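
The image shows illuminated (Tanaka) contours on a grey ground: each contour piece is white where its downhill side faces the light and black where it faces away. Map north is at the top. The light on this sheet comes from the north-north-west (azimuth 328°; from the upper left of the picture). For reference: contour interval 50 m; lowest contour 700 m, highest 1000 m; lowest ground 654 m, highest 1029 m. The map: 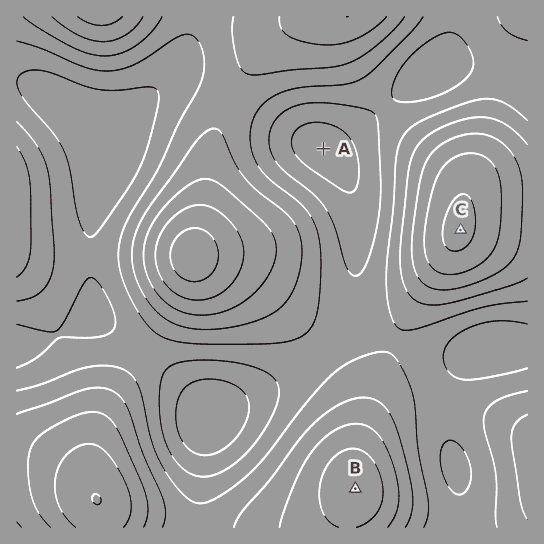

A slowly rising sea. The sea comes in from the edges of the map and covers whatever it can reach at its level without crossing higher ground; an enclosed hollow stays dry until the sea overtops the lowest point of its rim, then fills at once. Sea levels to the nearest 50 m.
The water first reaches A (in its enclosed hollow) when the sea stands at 750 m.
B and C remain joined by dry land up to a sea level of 800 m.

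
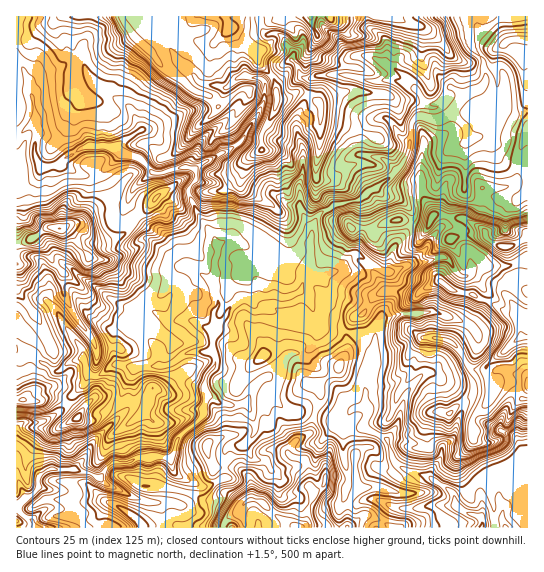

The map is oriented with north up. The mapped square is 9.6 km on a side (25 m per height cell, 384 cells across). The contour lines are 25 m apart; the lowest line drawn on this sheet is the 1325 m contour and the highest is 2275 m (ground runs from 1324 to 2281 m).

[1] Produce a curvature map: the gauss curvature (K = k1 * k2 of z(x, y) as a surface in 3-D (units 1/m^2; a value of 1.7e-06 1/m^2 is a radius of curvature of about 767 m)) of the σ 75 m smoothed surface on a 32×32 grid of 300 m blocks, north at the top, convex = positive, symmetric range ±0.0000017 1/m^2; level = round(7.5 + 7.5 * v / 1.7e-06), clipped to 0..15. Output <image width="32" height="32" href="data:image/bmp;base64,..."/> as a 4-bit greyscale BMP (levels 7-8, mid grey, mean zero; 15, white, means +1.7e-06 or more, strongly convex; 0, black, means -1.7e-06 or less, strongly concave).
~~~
<image width="32" height="32" href="data:image/bmp;base64,Qk12AgAAAAAAAHYAAAAoAAAAIAAAACAAAAABAAQAAAAAAAACAAATCwAAEwsAABAAAAAAAAAAAAAAABEREQAiIiIAMzMzAERERABVVVUAZmZmAHd3dwCIiIgAmZmZAKqqqgC7u7sAzMzMAN3d3QDu7u4A////AEiXd8dndMiIa3eGWLZpeWiad2uWd4drvHYZhol3aoZ3dod3WZZoOUeYunhomyZnd3ibA/qIWJlnlF82l2lzeXd0iXqVxHl2d5dnapScGHknlaamholfmIeJpWdZhrj9bcDPsYebRld4aEmIaneRc5mMBmdXeXhmh3hXiJZrtWpHm2W6Ved5ind4iId4Z4l4aIaIUXiFZ3d4iISXd2eJZ3iGhq2YeHl4enZ4t4iHtjKZd6aGd3iJaId4eGd3XJqsl3eHioeHd6eId4hHduiUbGV5dXd4d3h3h3h3i5kLd4aIS4ecZ3h4aIeId3dyyXiTeFmWJmdnh4iHiHh4anb5h4joVft4iIh4d3d3l0jEVHkXCZJIV3iHiHh3dlq2eKeV9GD5l2iIZ4iIZpbzmEtHLy+Yi3d0eHSJh8ZQ9n1Np1iliIdmdumHl3NomSd4YFpWh3d2d3R9tWibauW4lZh5mXd6d5Z8U1bISFNYdqaZh3eHd5aXqYVXhX96mIh5c5iHh3d4iHaHlYiCZnhlyGxYh3iIiHiXiKpoxnqJd4Z3h4d3h4iId4mThaa0eXd5dGeHh4iId3doh3bwpmdneXmZeIeId3eJiXeHgGSGeHeGWHaniHd3d3d3h22LZqiIhppWhnd3mGmHd2dpZvqKSXhZh7iIiHaneHiJdoVXZnh3iXdn"/>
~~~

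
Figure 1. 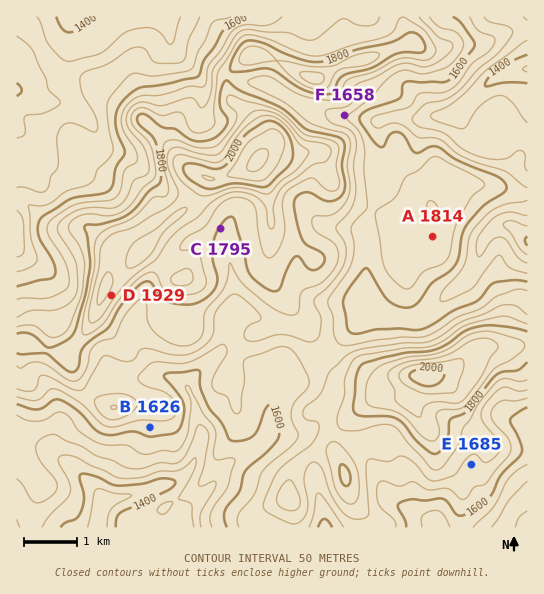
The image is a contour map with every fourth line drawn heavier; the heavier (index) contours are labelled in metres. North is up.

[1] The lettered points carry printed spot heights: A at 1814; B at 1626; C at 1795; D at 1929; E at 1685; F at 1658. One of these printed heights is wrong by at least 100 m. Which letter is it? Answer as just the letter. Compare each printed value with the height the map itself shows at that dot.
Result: A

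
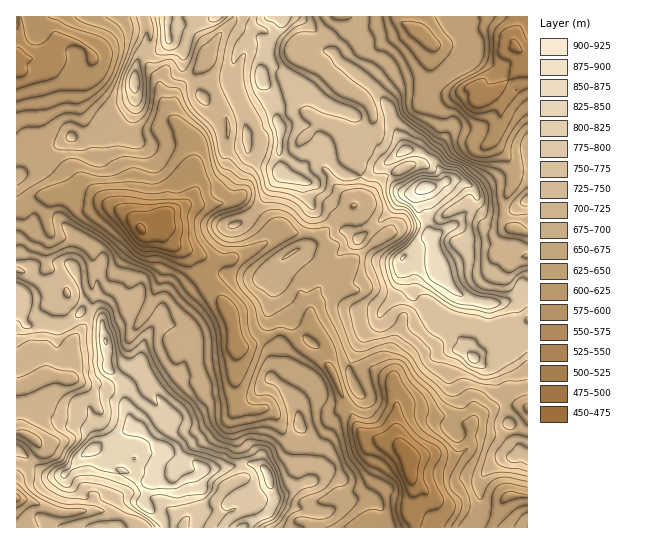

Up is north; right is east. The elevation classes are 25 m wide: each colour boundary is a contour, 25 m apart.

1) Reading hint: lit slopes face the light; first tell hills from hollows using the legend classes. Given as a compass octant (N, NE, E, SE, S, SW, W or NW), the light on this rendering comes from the SW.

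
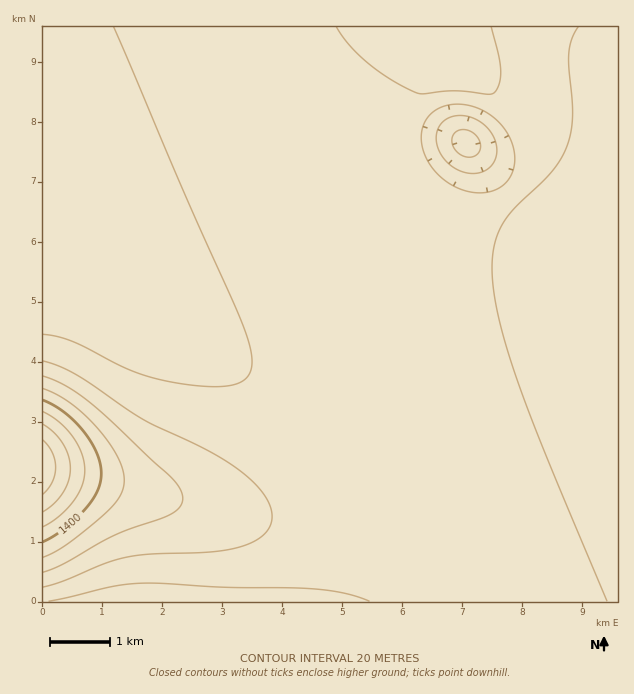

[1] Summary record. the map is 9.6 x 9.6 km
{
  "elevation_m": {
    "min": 1325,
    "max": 1495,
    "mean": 1465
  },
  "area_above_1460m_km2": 69.9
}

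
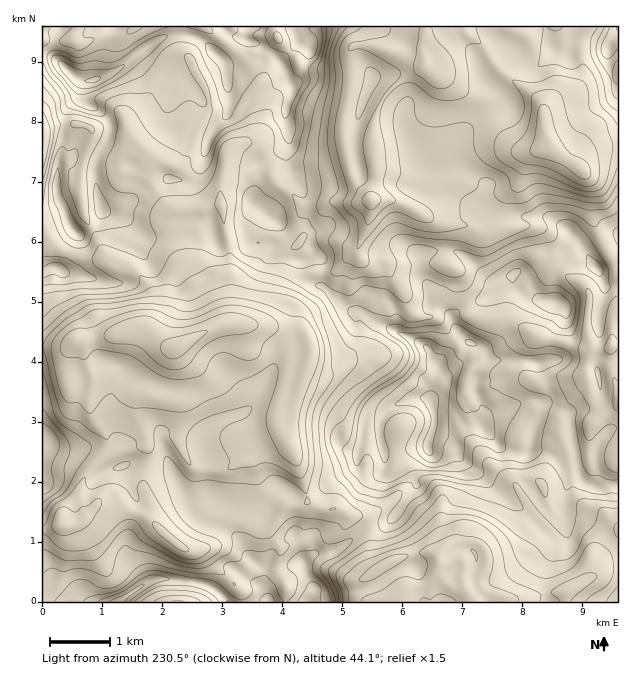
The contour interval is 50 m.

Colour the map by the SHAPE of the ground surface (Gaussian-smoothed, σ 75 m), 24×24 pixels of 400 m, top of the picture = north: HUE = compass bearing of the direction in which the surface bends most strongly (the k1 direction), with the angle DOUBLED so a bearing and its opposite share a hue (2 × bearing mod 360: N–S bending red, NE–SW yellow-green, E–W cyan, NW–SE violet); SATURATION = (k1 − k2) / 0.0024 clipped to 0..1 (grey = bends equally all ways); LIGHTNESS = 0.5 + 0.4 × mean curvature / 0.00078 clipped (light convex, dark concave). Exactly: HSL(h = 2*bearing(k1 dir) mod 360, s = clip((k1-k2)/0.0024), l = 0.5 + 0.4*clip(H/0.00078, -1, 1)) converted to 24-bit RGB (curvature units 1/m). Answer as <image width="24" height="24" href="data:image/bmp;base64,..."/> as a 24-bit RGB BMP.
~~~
<image width="24" height="24" href="data:image/bmp;base64,Qk32BgAAAAAAADYAAAAoAAAAGAAAABgAAAABABgAAAAAAMAGAAATCwAAEwsAAAAAAAAAAAAATJaYksicGmEv/6nY7cz/mqf5zOX/hf+/Txkn3M9pDTUw7ffUZh1vcUKpU1WiW4ZFZJdaekBUnmRSikZVb6FLTGYhJWgwilGOc76pcqeYjDd9NZQ/k+Z/aKfYch1g3Uycd4nDlFC9sKbm/1MAZjAhJEAaJl4PwNmNMDRrn2lfQD6BsIKOqZiqxp2jKHpmNVxLO3tRaklMRGB14efGaJExLwQIREQQKowVg7tmfTp2d8NGzXOu5qr1v2vmw3t1OI8tMltBWYlMRyk8mKlWgJZttKuSkEy+RLWHDiUXSHA1S3pJwK8sURc5fGyvo8zHcqGQhYZjSo5wY7xEnFY4VB0gdTkc99TdoHO0WD+GgzVrSKmZicemeZOgr6uDpG57aT4tmX7ZIXGGVH47b51WW0aCmMihgpK2lJu5fXmeq3SgWn/Ry0OQby9tyaaNLJEV5bB9GBEwk4k5Zb95VamdWYSMu2ll0jLDm6DtoGZgLTucS2zYvLDcP1Oan9ybbTszanVFdH5Me8l3KA81uUBevW+lWNC04KvBvxdpXs/cuuvjWDa1bzYtNnwoU7h5Yr+JSJ0/ssDaiIDPNj2ziqBZQkyGtEA9opl/fIBydY1zhapYGg0moW+Oj9nT2m2QatS7l3bk7+G/u1miijPKUbPX4rHmR2KUO8/NwnR3R6pNfUVoeEltiICXfpuvcWulooaxtYe6rbF/TUFzIy9wl8CxPDqn4LWwtV86ESIU8/OmQEKiy7DTek6XwMZfP22FfKovOMxGNGuHcjtoknppg4dYaXZHlI5TXI9rgH5etoCOmFGxKlJpZ6F+aZKscbjQ6cjyqKDq7OfLIDJZgaxmoXm2e2m6gbC4gkmcys9wPChkXluZl2qbnsDDhsLKUkuioVWDlKeGYYaa0pWmQF53LzOId59BN24wN1ov0lFg4c+bIiyOrohVkWlLxisnn780HD9X02tmNT0aKVJAVshYqmlVhlE8GiMQR51UvqKjalaAq4x1mm6GJRNDxqdiY2g1JBwPU/x3r+it00nFm8vfXp+9K4iq90dGSyKEQocfrVdtJlM2enUpJjMSUi8hs2NNJV4UGSwJRDscZFUodkcxNEaIxrKMjKzUzP3/HbJogBgiod1dUykbjUI0OBcb1d5sB2OYadqyqElFkkVdiG1DZ6ZdQ5eUfLeixK7PZVCnW32ZVptiazVLQr2Bo+jTs4q6b7BocyZkZb97tz+s1Ye3Ulibmcbp2fLyOAaB06xo19L1ytr2vtD2wX7tr3nOaqGwl2KAcz57l0poeY2lb8rMS+hYO4J0pmhPdS9PfMVxVLl2YCVfhrPB5s/pTrWDb0Qgcg1VuvrLmFYlmmAKOyIcm5dRoLuScld/j1eTXVfPqLDSh8G6XJbC0OnJKWtfViKFeleouuPMhWDYiN/hP26EvpuNzF63qGKrmOSwgA9poyiOzP/wuzOpbq6Ka6Kifm+hfY2wQyGdycGHwJh4RKevzbF/n7LOCTdg1d27UqVQXzEmfU8xXWY8QF8kcEYpp+COf5XUVzLH8vzPIwRB5/PYoXa4g1VlXFw8Z40+FRg/5eHBrNPImkJ7X5A6k5owDRsml3waaDIeV5Rmi5yZgKGKT6u+gKHMl8yudGG+jCmq//HMDgotzeSQdFJim122sJ/U0KyRFjxXqs1ocj0zm7dmioWsg2HAMifEcoO7pribcpCHaIh8p8m1RX6uc7uShqpcJA8VRSIi/vjNM0ib4aiHVH+GbkFCc2k87sWcDTVDbZ9xulqerNRzZp5oRyprNjGoilZ5lauMiISRd51zeppGXFksO1ckXBccZi5ZQotnm/Qfc1Ik89MUNidjnW6Dj6yeOYnI8kB7G04fWlQ07/XWXZpiKR1ZJCKWdq9xfp18e3iEnoWGnmBqoH9dMHiFeU6LcplxbEdQw1w07n5XTvleLB89e6d/kI2BUGZ85ox+dWvBNXij7uuMmpdlFCNH2G1gS7C5i7CVbIquoHajp2WT29fIPCVxUoV9nWOnrlOqdzha2f/M3ZL8OpR8TZFpc45+VjFu2+ejVVmRVkiE9u7VgL+7FCRVzJyRKJyHi8J6SChDf0JLlLyGqUU8oTdYM2VAK0pCitp2zP/wO4DbzWOp/sz/SseUQm1HTR9XxfLHiUBjdtbSwAoyz/KBChMqhMWPokBceD41Y0xsZqR+rm5Ua22ksIHHqJTLJyKb+PvP+MYAHCgLkIQlCkYa/c7zuYHxdtn6oxI+7MKBBywlxeZo9d3WEQ8rPnQmXaWFX3Kia2SUVaGPsadubm+nRoJ9pH++JU2g+q3J"/>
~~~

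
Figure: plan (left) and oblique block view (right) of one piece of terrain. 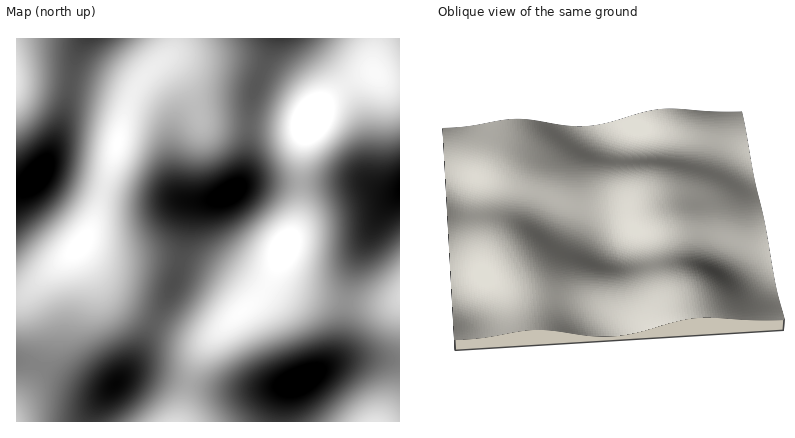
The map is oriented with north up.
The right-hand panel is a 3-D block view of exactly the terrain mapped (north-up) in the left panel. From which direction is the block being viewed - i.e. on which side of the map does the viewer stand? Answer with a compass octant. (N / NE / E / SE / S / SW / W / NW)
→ E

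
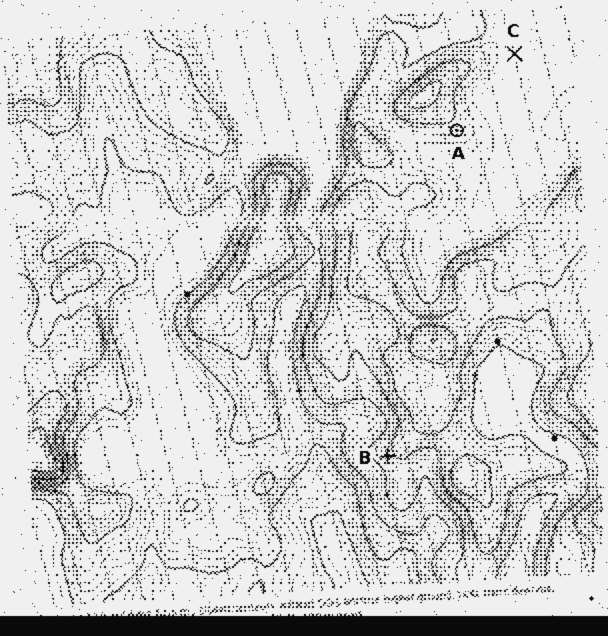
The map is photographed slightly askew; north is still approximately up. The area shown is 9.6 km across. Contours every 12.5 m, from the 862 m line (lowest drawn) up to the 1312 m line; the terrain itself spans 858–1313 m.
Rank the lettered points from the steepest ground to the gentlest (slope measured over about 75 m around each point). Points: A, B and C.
B A C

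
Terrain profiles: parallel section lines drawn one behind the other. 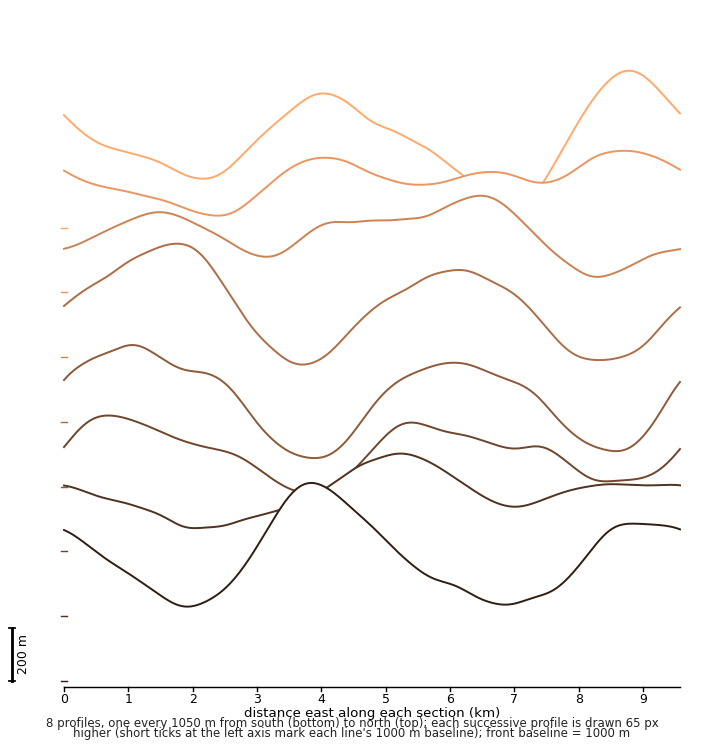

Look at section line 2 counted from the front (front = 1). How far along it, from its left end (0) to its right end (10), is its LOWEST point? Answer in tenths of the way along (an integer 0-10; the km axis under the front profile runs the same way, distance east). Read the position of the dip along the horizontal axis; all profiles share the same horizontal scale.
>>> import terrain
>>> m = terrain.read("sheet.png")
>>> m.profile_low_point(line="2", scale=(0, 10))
2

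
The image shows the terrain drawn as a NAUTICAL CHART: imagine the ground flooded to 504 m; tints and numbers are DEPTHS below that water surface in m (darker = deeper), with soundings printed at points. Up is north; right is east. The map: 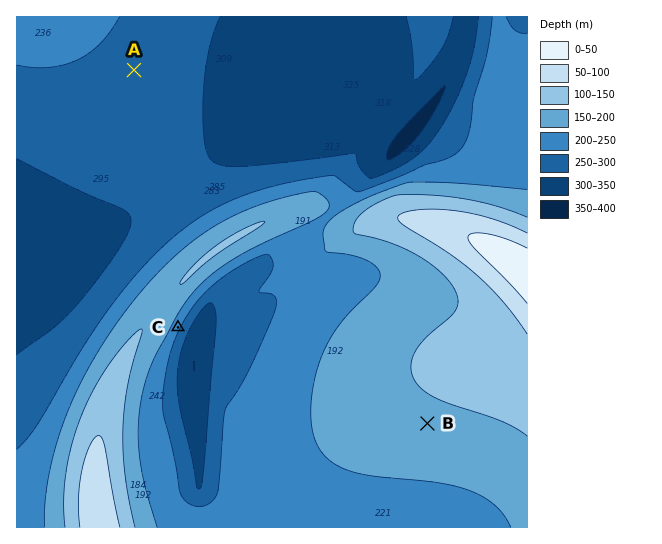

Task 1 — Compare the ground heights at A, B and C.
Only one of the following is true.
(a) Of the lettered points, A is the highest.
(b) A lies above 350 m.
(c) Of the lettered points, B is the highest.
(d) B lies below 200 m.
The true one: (c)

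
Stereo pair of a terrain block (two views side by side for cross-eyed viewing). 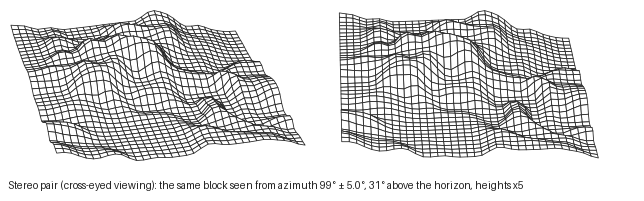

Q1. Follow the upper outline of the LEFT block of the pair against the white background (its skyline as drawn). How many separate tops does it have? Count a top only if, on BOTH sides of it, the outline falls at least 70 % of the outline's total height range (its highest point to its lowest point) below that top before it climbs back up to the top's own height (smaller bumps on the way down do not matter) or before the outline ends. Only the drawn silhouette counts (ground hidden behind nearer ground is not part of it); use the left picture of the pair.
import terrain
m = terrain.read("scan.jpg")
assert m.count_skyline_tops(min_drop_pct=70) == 0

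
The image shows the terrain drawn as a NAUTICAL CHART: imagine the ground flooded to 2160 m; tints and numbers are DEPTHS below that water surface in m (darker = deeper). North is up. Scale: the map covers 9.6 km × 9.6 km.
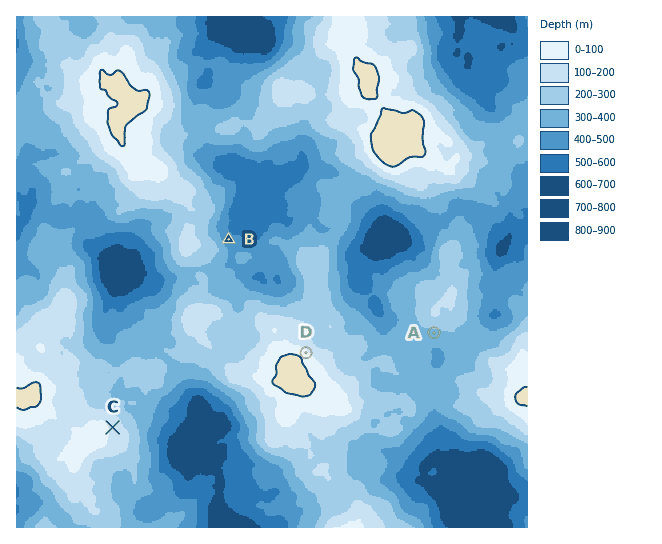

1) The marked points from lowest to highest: B A C D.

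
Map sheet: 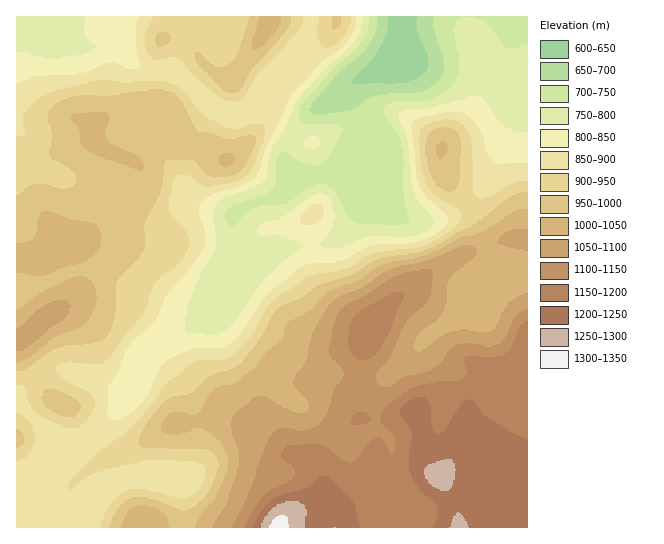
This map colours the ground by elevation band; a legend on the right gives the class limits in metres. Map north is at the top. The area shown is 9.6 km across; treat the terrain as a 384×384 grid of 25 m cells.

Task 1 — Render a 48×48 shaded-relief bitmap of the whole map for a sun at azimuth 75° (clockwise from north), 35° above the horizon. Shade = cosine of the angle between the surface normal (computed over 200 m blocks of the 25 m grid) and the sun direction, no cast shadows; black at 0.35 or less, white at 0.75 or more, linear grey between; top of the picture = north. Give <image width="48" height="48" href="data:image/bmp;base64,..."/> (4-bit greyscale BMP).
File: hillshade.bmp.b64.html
<image width="48" height="48" href="data:image/bmp;base64,Qk32BAAAAAAAAHYAAAAoAAAAMAAAADAAAAABAAQAAAAAAIAEAAATCwAAEwsAABAAAAAAAAAAAAAAABEREQAiIiIAMzMzAERERABVVVUAZmZmAHd3dwCIiIgAmZmZAKqqqgC7u7sAzMzMAN3d3QDu7u4A////AIiIiHQSWKvKZVUxAnzLiLy7qIdkWKqZiIiIiIYiWKzaZFVCEWrLmby6mIdkWKmYiIiHeZdTWc3KZDREM1iqmbuqmYZEaamIiIiGaal2erupYxJFVWeIirqJqXMlipiIiIiHaJmImZmIYxE1Zndmirl4qVI3q5iIiJmIdniIiId3ZBAkVnZmm6l4qDNoq5iIiLuYh2Z4iHZmZTEkVVZ4qqh5lzSImpiIid25iHZndmZmdkI1ZVeJqZiIljWYiZmImu7Id4d2VFZ3h0NWdnmZiIiIhkaZd5mau+2VR6qXUzV5l1VneIqoZniIdUepd5q7u6hDWcy5YyR5l2Z3iaqXVWiYZFi6d5u7qnQ1nN7bhCNphmeHiamGVWeZdVnLh5vKmFRZvM3clSNodWiHiZh2VmiahliqmJu5iGaKy7u7pzNoZWh3iYdmd3ial3eJmJqYiImqqYisuERnd3h2eHdmd2eKqZiIh3iZiKq6h3isyWVniJhlV4hlZlV6u6l2VniZmKu6h3it2od3iahTRodlVUR6zLl2VpqXZpq6iImsy6mImZdDNXdlVER6zcqHeKqFMniqmZq8y7qZmZdTI1ZlVEV5zcuYial0IVaKqqu7u8uqqYhjEkd2REVovMqqmZh1M1Vpu7vLu8y6qYh0Ikd2RFZom7qruYh2Zod4mrzMurzLqYiGQ0Z2RWZmeau8uoiIeIiIiazLqqu7qpiIZVVmZnZVZ5vNypiIiIiIiau6qqqrupmId2VXiHZEVoq8upmIiHiZmZqqqpmry6mIiHZomXVEZ3iaqpmYiImZiZmaqqmrzLmIiIeJmXVWeIdmiaqYh5h4iaqqqqqrzduHiIiImYd4mYdDR5mHd3ZnmquqqqqrzuyGeIdnmqmZqpdTJHdniGVoqqqqqru7zvyGaHZorMuqqYZTI1ZmiVV6upmZmrzMveyXeIVHzuyph2QyJGZmeGeaqYiImb3bqsqYiZZFv/yYdjEAN5hmeIiamIiIiK3rd4iImqhmrtqIdRABasqGeImZiIh3d63ZVFaKvcmIq6mIdAACjNyYiJiIh3dmaL23Q0es79mHmpiIhAAErdypmYiIdmZni8uHZVi+/9hWm6mIhAAFve25mYh2ZWeau7h4l3ms/9dXrLmIgwAFvv65mYdVVnm7upd5qaqa79l4vMuYcQAGvv7KmXZEVnm7qYZ6u8yYrey6q8uXQAFHvv3LqmZEaImqmHeM7cqYit/8qaqFMkd4rNy6qWZVeJmZmIi+/ZZ5mL79uYd2V5mHiqqqmHd3eJqZmZrf2DJ7qJzdy5d4ial2d4mqmHiIiImqmZvMgxOtyYm93LmZmZhlVnmpiJmZmYibqZmWM1ed2ois3cqqmYdkRXiZiJqpmYeKlldzN6h5u6iavMu6mIdTNXiZmKqpiIiJYiZ1arhFnMqYirzMqYdCNXiZmJmZh3iHQBaZq6dCa8ymWM7tyoUyRomamJmYhmeHQSeruphSSc23Rs//2nUzV4mamZmYhlaIZEeqqYhjJs7ZRc//63U0WImqmQ=="/>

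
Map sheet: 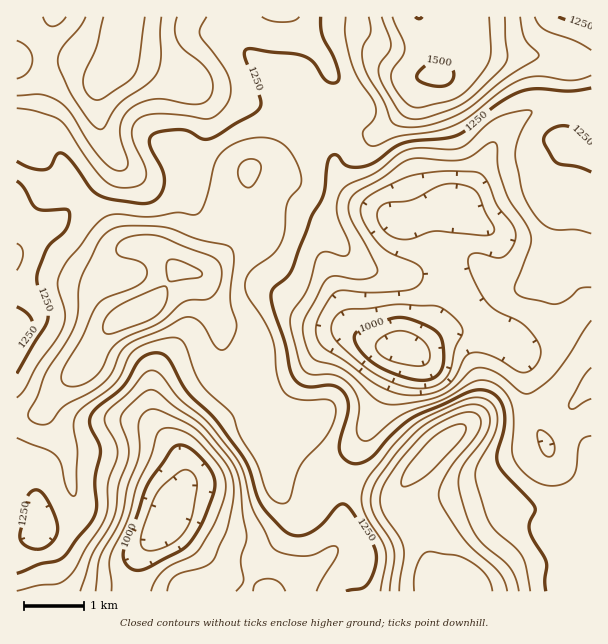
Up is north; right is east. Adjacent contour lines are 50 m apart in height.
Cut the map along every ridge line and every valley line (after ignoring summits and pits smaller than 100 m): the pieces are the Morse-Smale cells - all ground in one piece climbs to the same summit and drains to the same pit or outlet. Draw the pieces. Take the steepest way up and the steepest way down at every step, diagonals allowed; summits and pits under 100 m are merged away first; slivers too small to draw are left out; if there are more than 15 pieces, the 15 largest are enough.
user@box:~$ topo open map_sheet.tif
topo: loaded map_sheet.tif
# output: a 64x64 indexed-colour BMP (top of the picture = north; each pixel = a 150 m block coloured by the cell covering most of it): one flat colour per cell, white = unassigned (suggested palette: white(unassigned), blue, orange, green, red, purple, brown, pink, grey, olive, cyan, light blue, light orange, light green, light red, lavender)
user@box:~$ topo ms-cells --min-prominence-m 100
<image width="64" height="64" href="data:image/bmp;base64,Qk12CAAAAAAAAHYAAAAoAAAAQAAAAEAAAAABAAQAAAAAAAAIAAATCwAAEwsAABAAAAAAAAAA////ALR3HwAOf/8ALKAsACgn1gC9Z5QAS1aMAMJ34wB/f38AIr28AM++FwDox64AeLv/AIrfmACWmP8A1bDFAKqhERERERmZmZmZmZmREXd3d3d3d3d3dmZmZmZmZmYiqqERERERGZmZmZmZERERF3d3d3d3d3d2ZmZmZmZmZiKqoREREREZmZmZmZERERERF3d3d3d3d2ZmZmZmZmZmIqqhERERERGZmZmZERERERERd3d3d3d3ZmZmZmZmZmYiqqEREREREZmZmREREREREREXd3d3d3dmZmZmZmZmZiKqoRERERERGZmRERERERERERF3d3d3dmZmZmZmZmZmIqqhERERERERmREREREREREREXd3d3d2ZmZmZmZmZiIiqqERERERERERERERERERERERd3d3d2ZmZmZmZmZmIiKqoRERERERERERERERERERERF3d3d2ZmZmZmZmZmYiIqoREREREREREREREREREREREXd3d3ZmZmZmZmZmYiIiERERERERERERERERERERMzERd3d3ZmZmZmZmZmZiIiIRERERERERERERERERERMzMxF3ZmZmZmZmZmZmZmIiIhEREREREREREREREREREzMzMzZmZmZmZmZmZmZmYiIiERERERERERERERERERETMzMzNmZmZmZmZmZmZmZiIiIRERERERERERERERERERMzMzM2ZmZmZmZmZmZmZmIiIhEREREREREREREREREREzMzMzNmZmZmZmZmZmZmYiIiERERERERERERERERERETMzMzM2ZmZmZmZmZmZmZiIiIREREREREREREREREREREzMzMzNmZmZmZmZmZmZiIiIhERERERERERERERERERETMzMzM2ZmZmZmZmZmZmIiIiERERERERERERERERERETMzMzMzNmZmZmZmZmZmIiIiJVURERERERERERERERETMzMzMzM2ZmZmZmZmZmYiIiIlVVERERERERERERERERMzMzMzMzNmZmZmZmZmZiIiIiVVVRERERERERERERERMzMzMzMzM2ZmZmZmZmZmIiIiJVVVURERERERERERERMzMzMzMzMzNmZmZmZmZmYiIiIlVVVVERERERERERETMzMzMzMzMzM2ZmZmZmZmZiIiIiVVVVVRERERERERERMzMzMzMzMzMzZmZmZmZmZiIiIiJVVVVVERERERERERMzMzMzMzMzMzM2ZmZmZmZmIiIiIrVVVVVREREREREREzMzMzMzMzMzMzMiZmZmZmIiIiIiu1VVVVURERERERETMzMzMzMzMzMzMzIiZmYiIiIiIiK7VVVVVVERERERERMzMzMzMzMzMzMzMyIiIiIiIiIiIru1VVVVURERERERMzMzMzMzMzMzMzMzIiIiIiIiIiIiu1VVVVVREREREREzMzMzMzMzMzMzMzMyIiIiIiIiIiK7VVVVVREREREREzMzMzMzMzMzMzMzMzIiIiIiIiIiIrVVVVVVERERERETMzMzMzMzMzMzMzMzMiIiIiIiIiIiVVVVVVERERERERMzMzMzMzMzMzMzMzMzIiIiIiIiIiJVVVVVVRERERERUzMzMzMzMzMzMzMzMzMiIiIiIiIiIlVVVVVVERERFVVVMzMzMzMzMzMzMzMzMyIiIiIiIiIiVVVVVVVRERFVVVVTMzMzMzMzMzMzMzMzIiIiIiIiIiJVVVVVVVVVVVVVVVUzMzMzMzMzMzMzMzIiIiIiIiIiIkRVVVVVVVVVVVVVVVMzMzMzMzMzMzMzMiIiIiIiIiIiRERVVVVVVVVVVVVVUzMzMzMzMzMzMzMzIiIiIiIiIiJEREVVVVVVVVVVVVVVMzMzMzMzMzMiMzMiIiIiIiIiIkRERFVVVVVVVVVVVVUzMzMzMzMzIiIiIyIiIiIiIiIiREREVVVVVVVVVVVVVTMzMzMzMyIiIiIiIiIiIiIiIiJEREREVVVVVVVVVVVVMzMzMzMyIiIiIiIiIiIiIiIiIkRERERFVVVVVVVVVVUzMzMzMyIiIiIiIiIiIiIiIiIiRERERERVVVVVVVVVVTMzMzMzIiIiIiIiIiIiIiIiIiJEREREREVVVVVVVVVVUzMzMzIiIiIiIiIiIiIiIiIiIkRERERERVVVVVVVVVVVUzMzMiIiIiIiIiIiIiIiIiIiRERERERVVVVVVVVVVVVVUzMiIiIiIiIiIiIiIiIiIiJERERERFVVVVVVVVVVVVVVMyIiIiIiIiIiIiIiIiIiIkREREREVVVVVVVVVVVVVVVUQiJEQiIiIiIiIiIiIiIiREREREVVVVVVVVVVVVVVVVREREREIiIiIiIiIiIiIiJERERERVVVVVVVVVVVVVVVRERERERCIiIiIiIiIiIiIkRERERFVVVVVVVVVVVEREREREREREQiIiIiIiIiIiIiREREREVVVVVVVVVERERERERERERERCIiIiIiIiIiIiJERERERVVVVVVUREREREREREREREREQiIiIiIiIiIiIkREREREVVVVVEREREREREREREREREREIiIiIiIiIiIiRERERERFVURERERERERERERERERERERCIiIiIiIiIiJEREREREREREREREREREREREREREREREIiIiIiIiiIiERERERERERERERERERERERERERERERESCiIiIiIiIiIRERERERERERERERERERERERERERERESIiIiIiIiIiIhERERERERERERERERERERERERERERERIiIiIiIiIiIiERERERERERERERERERERERERERERERIiIiIiIiIiIiI"/>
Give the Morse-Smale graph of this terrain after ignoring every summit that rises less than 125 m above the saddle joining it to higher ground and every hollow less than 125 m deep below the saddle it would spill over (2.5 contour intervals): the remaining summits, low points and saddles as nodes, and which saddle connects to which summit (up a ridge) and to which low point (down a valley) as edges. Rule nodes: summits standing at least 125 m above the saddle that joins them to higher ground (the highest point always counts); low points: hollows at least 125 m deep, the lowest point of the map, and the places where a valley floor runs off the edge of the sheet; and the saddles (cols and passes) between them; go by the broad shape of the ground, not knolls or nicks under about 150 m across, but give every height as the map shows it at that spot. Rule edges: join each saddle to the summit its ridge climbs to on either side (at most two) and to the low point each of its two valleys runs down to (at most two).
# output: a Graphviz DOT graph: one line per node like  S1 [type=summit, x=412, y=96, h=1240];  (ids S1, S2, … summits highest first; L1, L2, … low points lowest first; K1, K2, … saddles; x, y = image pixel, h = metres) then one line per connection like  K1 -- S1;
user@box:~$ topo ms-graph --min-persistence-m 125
graph terrain {
  S1 [type=summit, x=437, y=78, h=1506];
  S2 [type=summit, x=462, y=591, h=1491];
  S3 [type=summit, x=141, y=311, h=1490];
  L1 [type=low, x=168, y=518, h=908];
  L2 [type=low, x=401, y=347, h=920];
  L3 [type=low, x=116, y=59, h=1007];
  K1 [type=saddle, x=317, y=134, h=1280];
  K2 [type=saddle, x=344, y=486, h=1261];
  K3 [type=saddle, x=83, y=192, h=1256];
  K1 -- S1;
  K1 -- S3;
  K1 -- L2;
  K1 -- L3;
  K2 -- S2;
  K2 -- S3;
  K2 -- L1;
  K2 -- L2;
  K3 -- S1;
  K3 -- S3;
  K3 -- L3;
}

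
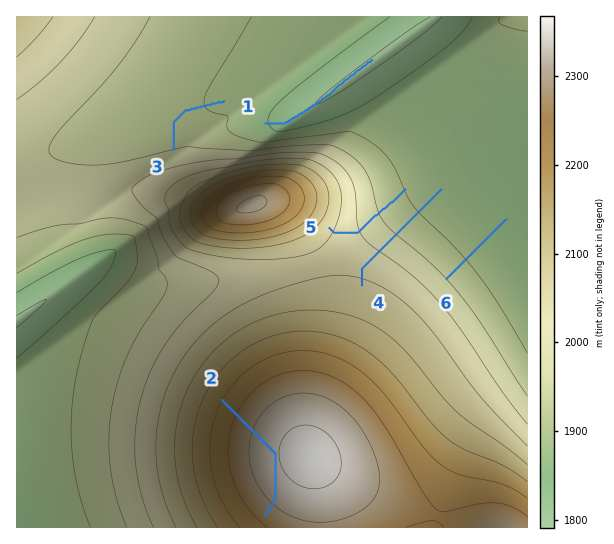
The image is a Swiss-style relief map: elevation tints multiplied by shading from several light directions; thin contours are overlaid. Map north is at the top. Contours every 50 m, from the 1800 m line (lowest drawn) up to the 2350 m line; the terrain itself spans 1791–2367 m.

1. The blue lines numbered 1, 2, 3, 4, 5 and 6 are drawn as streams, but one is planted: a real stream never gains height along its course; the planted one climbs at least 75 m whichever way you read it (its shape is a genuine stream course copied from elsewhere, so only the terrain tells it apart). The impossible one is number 2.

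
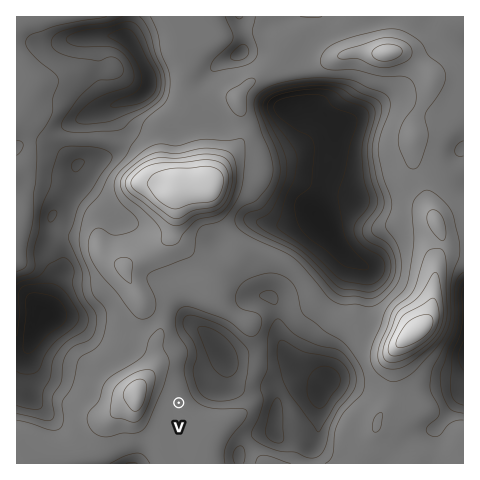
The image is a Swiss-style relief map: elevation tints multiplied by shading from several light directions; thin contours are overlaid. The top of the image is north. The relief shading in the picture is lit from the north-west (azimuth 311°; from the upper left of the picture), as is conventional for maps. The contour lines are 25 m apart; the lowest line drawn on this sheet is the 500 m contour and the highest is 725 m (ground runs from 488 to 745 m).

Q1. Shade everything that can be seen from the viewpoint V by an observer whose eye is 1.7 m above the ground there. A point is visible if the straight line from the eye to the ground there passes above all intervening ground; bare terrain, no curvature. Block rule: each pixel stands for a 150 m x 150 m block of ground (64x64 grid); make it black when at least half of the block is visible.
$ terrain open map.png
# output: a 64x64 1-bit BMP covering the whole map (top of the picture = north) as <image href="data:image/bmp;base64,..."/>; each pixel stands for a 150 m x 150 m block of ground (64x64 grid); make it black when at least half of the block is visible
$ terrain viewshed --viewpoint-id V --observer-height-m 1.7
<image width="64" height="64" href="data:image/bmp;base64,Qk0+AgAAAAAAAD4AAAAoAAAAQAAAAEAAAAABAAEAAAAAAAACAAATCwAAEwsAAAIAAAAAAAAA////AAAAAAAAAAMAAAOAAAAAB4AAA8AAAAAHwAAHwAAAAA/AAAfgAAAAH/AAB+AAAAA/+AAH8AAAAH/+AAfwAAAAf/8AA/AAAAB/g8AD+AAAAD8AwAP4AAAAPwDAAfwAAAA+AMAB/AAAAB4A4AH8AAAADwDgAfwAAAAHAOAD/AAAAAGA4A/8AAAAAADgH/4AAAAAAeB//wAAAAAD4f//AAAAAAfB/5+AAAAAH4P/H4AAAAA+AfwPAAAAAPwB8AeAAAAB+ADgB+AAAAPwAMAD4AAAA+AAwAHwAAADAACAAfAAAAcAAAAB8AAAD4AeAAHwAAA/wDgAAeAAAB/AYAAB4AAAD4AAAAHgAAADwAAAA/gAAAfAAAAD+AAAD/gAAAfwAAAf/AAAA/AAAD/+AAAD4AAAf/8AAAPAAADx/wAAB8AAAOAAAAAHwAAAAAAAAAfAAAAAAAAAD8AAAAAAAAAPgAAAAAAAAA+AAAAAAAAAD4AAAAAAAAAPgAAAAAAAAA+AAAAAAAAABwAAAAAAAAAHAAAAAAAAAAcAAAAAAAAAAwAAAAAAAAADgAAAAAAAAAfgAAAAAAAAD/AAAAAAAAB/8AAAAAAAD//gAAAAAAB//8AAAAAAAD//gAAAAAAAA/8AAAAAAAAAAAAAAAAAAAAAAAAAAAAAAAAAAAAAAAAAAAAAAAAAAAAAAA=="/>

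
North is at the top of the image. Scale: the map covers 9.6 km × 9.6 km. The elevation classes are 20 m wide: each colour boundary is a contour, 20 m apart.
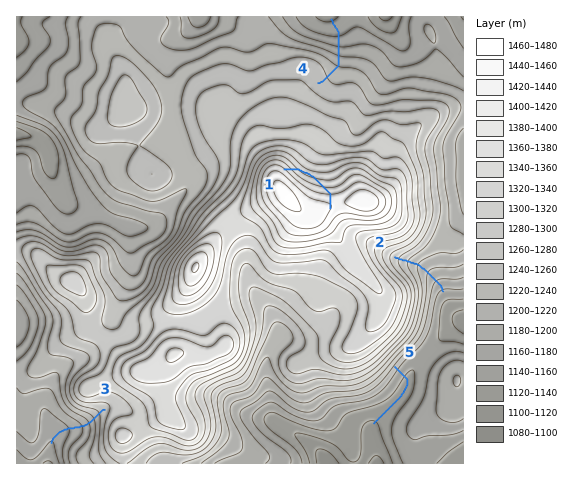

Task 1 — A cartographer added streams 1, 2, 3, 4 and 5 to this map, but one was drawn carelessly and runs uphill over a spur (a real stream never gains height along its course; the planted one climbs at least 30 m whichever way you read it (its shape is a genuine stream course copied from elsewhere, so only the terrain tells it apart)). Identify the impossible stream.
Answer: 1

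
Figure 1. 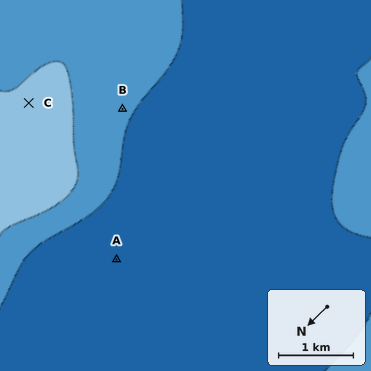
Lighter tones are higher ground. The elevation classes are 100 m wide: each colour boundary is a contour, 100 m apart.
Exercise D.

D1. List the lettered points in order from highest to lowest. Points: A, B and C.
C B A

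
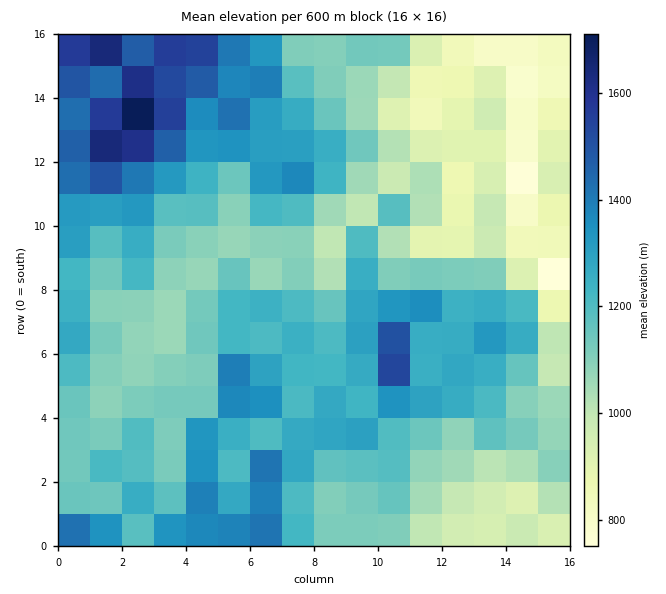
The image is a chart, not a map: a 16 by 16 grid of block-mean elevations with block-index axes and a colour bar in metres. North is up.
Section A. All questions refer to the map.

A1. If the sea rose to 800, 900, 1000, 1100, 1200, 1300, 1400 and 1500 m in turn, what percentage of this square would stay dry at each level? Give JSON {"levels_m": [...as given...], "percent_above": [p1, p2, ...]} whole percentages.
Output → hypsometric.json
{"levels_m": [800, 900, 1000, 1100, 1200, 1300, 1400, 1500], "percent_above": [97, 89, 81, 64, 41, 25, 13, 6]}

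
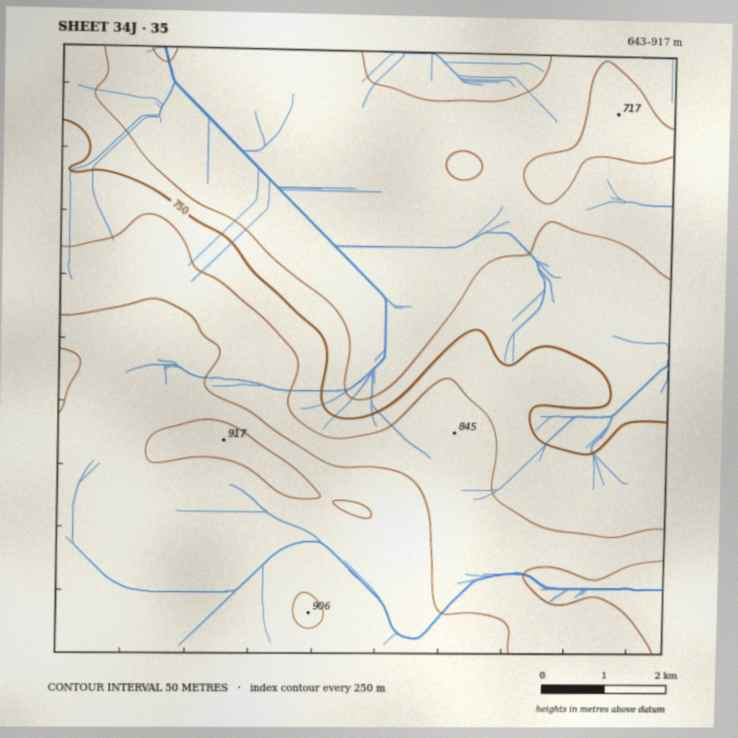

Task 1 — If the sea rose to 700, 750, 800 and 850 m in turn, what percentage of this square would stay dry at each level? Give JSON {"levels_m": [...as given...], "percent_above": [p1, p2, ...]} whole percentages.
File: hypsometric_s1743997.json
{"levels_m": [700, 750, 800, 850], "percent_above": [70, 56, 42, 27]}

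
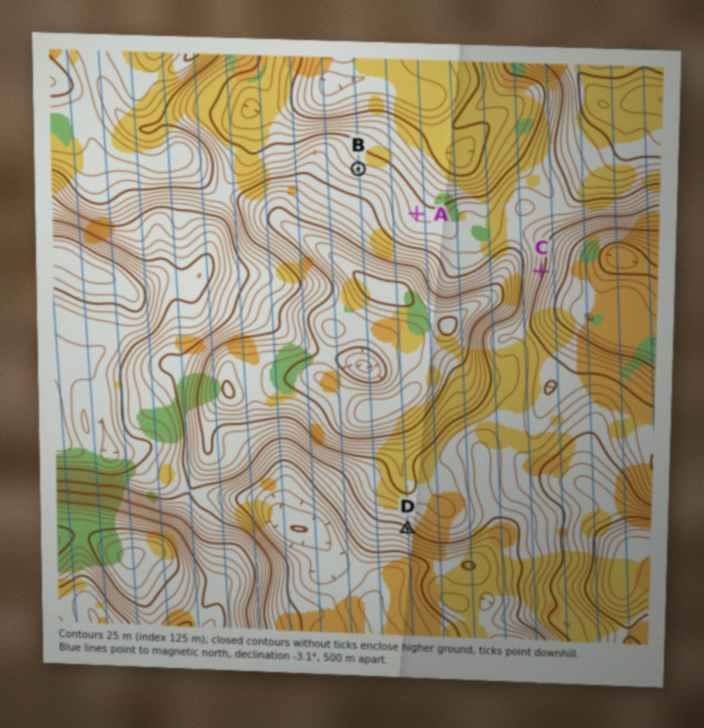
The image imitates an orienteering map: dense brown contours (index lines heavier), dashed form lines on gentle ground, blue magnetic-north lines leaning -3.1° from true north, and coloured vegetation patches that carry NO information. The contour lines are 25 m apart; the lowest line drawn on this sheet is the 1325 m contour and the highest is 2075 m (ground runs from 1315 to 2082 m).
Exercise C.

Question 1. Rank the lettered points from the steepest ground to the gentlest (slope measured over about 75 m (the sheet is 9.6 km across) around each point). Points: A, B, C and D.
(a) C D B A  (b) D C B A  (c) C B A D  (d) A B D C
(a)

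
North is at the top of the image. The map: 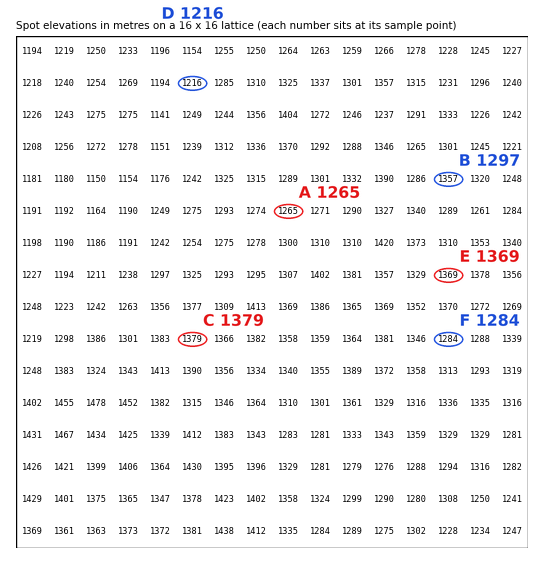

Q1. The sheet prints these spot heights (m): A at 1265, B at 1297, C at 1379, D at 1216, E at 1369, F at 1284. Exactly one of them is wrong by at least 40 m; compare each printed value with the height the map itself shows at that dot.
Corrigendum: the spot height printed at B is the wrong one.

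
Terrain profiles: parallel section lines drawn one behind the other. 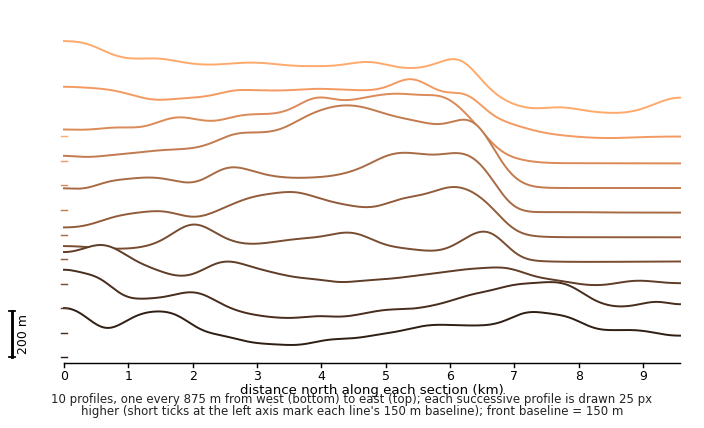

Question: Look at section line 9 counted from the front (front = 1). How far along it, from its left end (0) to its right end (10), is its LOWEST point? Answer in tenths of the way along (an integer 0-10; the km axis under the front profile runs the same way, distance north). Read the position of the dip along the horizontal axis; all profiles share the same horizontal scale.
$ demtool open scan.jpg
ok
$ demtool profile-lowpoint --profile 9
9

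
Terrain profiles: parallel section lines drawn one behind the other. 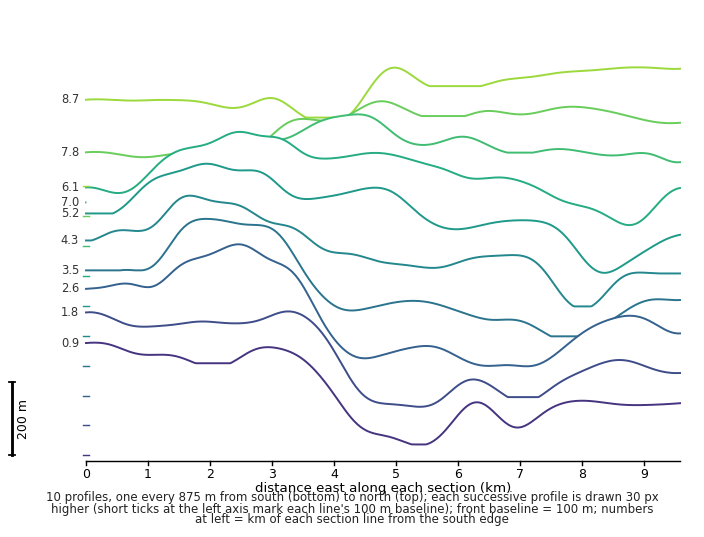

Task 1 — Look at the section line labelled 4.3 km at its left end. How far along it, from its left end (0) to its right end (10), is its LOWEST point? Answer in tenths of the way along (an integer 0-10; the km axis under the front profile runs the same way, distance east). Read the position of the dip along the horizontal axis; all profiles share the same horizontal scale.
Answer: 8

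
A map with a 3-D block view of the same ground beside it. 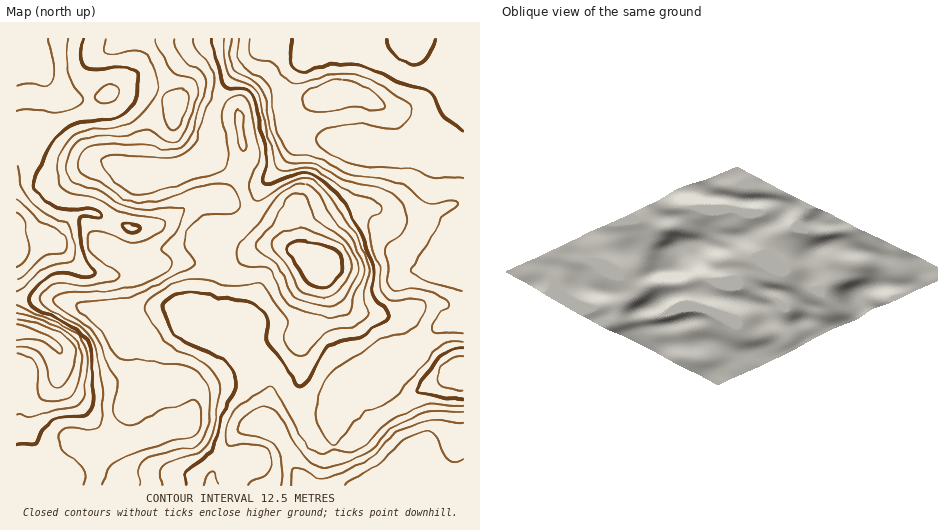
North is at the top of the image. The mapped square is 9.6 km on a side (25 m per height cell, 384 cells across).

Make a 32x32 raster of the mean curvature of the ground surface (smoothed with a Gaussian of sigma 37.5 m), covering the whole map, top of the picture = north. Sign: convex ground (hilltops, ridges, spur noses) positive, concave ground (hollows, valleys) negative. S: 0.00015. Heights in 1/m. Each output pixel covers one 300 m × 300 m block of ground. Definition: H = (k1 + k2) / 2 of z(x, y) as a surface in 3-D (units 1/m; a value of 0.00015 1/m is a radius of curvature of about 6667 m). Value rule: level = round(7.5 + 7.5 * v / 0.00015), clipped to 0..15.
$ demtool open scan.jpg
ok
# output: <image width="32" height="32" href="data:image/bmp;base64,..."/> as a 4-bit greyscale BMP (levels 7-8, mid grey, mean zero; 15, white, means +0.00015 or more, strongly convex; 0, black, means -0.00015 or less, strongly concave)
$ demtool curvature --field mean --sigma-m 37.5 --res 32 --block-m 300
<image width="32" height="32" href="data:image/bmp;base64,Qk12AgAAAAAAAHYAAAAoAAAAIAAAACAAAAABAAQAAAAAAAACAAATCwAAEwsAABAAAAAAAAAAAAAAABEREQAiIiIAMzMzAERERABVVVUAZmZmAHd3dwCIiIgAmZmZAKqqqgC7u7sAzMzMAN3d3QDu7u4A////AGd4qWaZiHR5V7Q0UiWJh4hpqph2UzNDS6uyXLljRnaIaZZWiqh2qjn/oZ2t6DNmiXhTRqrOyu4xQzLbaf5CM3mJQ3mFWsveYQYX6DPPt1I1eoi7YzWIvHZzS8dGKd/FaFrcuHVmVayImGq4N3Qr6qxGzaVpl2i7iIdYqFZ3YrzcBK3WR4ibuXd2V6dohHYo7yW/+CR4mIZmdmrHRXVFRK3f//c0ioUkZ3ecyVaXaFRn//pSNqpzd3d1Z2d5qIukIlEAAEV2RGZURVZFiru86XlAATRWYyRWZ2Z7qshUN8y6pkW9zMxzR5qUOM7qhgFVQ9hX38mv/LuZlCjKz/pEZFfZrbISI3h2drme29+iNodXl99wBqdmJ3Sr3Lu9YFiIV7irRb//6zRmNYeGZzOJiYXnVp7rmsynaXWql5VIuniZkkislBNp3d1yr9ynnLl3m3OGR2EzMnu5YCz+h5qYdniWpCU1d3cxOaciuURDVnZoh6YiI0MiNznscDQyRWZ3d4eoM1eHz1Q6/EFFR3d3eZd3mHiZda+gLeoCdlREZmiYZomry5V/sE/5A4h2ecqIdneZmbyVbvMu+RW+yr3KmXV4qHm8l2r7R+dojf/rZFd3irdXmqp1jIJEhRNoYzVmeZqnQ0erhmmTFJRlM0Znl3hnh3dEZVVWliemaId3a6dn"/>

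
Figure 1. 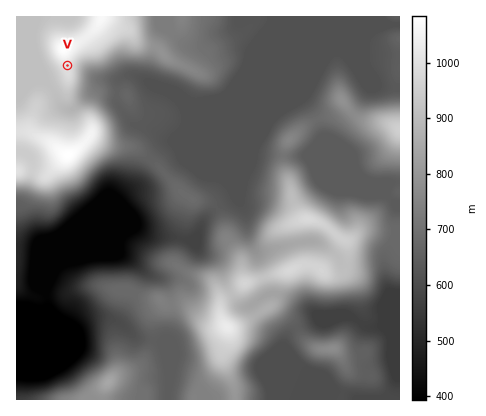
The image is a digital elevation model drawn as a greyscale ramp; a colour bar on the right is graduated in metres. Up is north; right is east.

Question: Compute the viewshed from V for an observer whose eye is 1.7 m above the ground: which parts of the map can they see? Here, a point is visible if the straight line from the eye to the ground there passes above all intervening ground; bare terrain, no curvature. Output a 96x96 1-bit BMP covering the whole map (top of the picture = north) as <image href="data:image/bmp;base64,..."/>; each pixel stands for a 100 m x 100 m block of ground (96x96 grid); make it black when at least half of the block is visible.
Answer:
<image width="96" height="96" href="data:image/bmp;base64,Qk2+BAAAAAAAAD4AAAAoAAAAYAAAAGAAAAABAAEAAAAAAIAEAAATCwAAEwsAAAIAAAAAAAAA////AAAAAAAAAAAAAAAAAAAAAAAAAAAAAAAAAAAAAAAAAAAAAAAAAAAAAAAAAAAAAAAAAAAAAAAAAAAAAAAAAAAAAAAAAAAAAAAAAAAAAAAAAAAAAAAAAAAAAAAAAAAAAAAAAAAAAAAAAAAAAAAAAAAAAAAAAAAAAAAAAAAAAAAAAAAAAAAAAAAAAAAAAAAAAAAgAAAAAAAAAAAAAAAAAAAAAAAAAAAAAABAAAAAAAAAAAAAAAAAAAAAAAAAAAAAAACAAAAAAAAAAAAAAACAAAAAAAAAAAAAAAHgAAAAAAAAAAAAAAH+AAAAAAAAAAAAAAH/gAAAAAAAAAAAAAH/AAAAAAAAAAAAAAP4AAAAAAAAAAAAAAPwAAAAAAAAAAAAAAPwAAAAAAAAAAAAAAPwAAAAAAAAAAAAAAP4AAAAAAAAAAAAAAP8AAAAAAAAAAAAAAP+AAAAAAAAAAAAAAf/gAAAAAAAAAAAAAf/wAAAAAAAAAAAAA///gAAAAAAAAAAAA///+AAAAAAAAAAAA////gYAAAAAAAAAB////44AAAAAAAAAB//3//8AAAAAAAAAB/////4AAAAAAAAAB/////AAAAAAAAAAB///4AAAAAAAAAAAD///gAAAAAAAAAAAD///gAAAAAAAAAAADH//wAAAAAAAAAAAEH//4AAGAAAAAAAAMD//8AAHAAAAAAAAMD///gABAAAAAAAAeB///4AAgAAAAAAAeB////wAAAAAAAAA+A////4AAAAAAAAB+A////gAGAAAAAAB/B///+AAHEAAAAAD/z///wAAPsAAAAAD/////gAAf8AAAAAD/////gAA/8AAAAAH/////gAD/8AAAAAH/////gAP/8AAAAAP/////gAf/8AAAAAP/////gB/8AAAAAAf/////gA8MAAAAAA//////gAAOAAAAAA//////wAAfAAAAAB//////gAAfwAAAAD//////AAAf4ADAAD/////+AAAf4AHgAH/////+AAA/4AfwAP//////AAB/8A/4Af//////AAD/8D/8Af//////gAP/8P/+Af//////wAf/////A///////4B//////g///////8D//////5////////////////f////////////8f8f////////////4PwP////////4P//4DAP////////4Af/4AAP////////wAD/wAAP////////wAD/wAAH////////wAD/gAAB///B////gADgAAAAf/8AD///gAAAAAAAf/8AAf//gAMAAAAAP/8AAf//gA8ADAAAP/4AAf//gD8ADAAAf/wAA///gf8ACAAA//gAD///j/8ACAAB/+fwD///3/8ADAgH/APwH/////8ABjgf/AHgH/////8AAfgeOAHgH/////8AAPweAAHgH/////8AAH4cAAfgf/////8AAD48AAPB//////8AABw4AAAD//////8AABwQAAAB//////8AAAgAAAAAf/////8AAAgAAAAAH/////8AAAAAAAAAB/////8="/>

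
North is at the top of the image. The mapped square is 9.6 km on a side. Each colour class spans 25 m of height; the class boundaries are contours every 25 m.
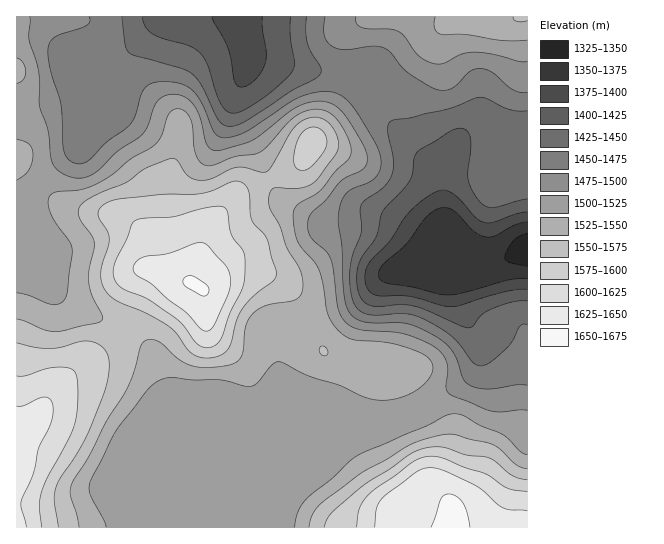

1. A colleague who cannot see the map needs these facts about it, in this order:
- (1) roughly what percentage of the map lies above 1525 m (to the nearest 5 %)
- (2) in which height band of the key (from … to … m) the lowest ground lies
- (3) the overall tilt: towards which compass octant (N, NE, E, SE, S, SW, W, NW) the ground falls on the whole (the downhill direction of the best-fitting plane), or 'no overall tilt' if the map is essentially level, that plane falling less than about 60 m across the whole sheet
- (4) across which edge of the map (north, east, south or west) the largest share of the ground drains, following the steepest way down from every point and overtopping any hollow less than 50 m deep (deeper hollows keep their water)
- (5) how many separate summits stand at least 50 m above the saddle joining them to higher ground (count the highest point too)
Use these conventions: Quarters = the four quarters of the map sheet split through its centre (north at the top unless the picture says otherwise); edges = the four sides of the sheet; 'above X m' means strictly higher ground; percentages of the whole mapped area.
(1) Ground above 1525 m makes up about 40 % of the sheet.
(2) The lowest point is somewhere between 1325 and 1350 m.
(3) Overall the map slopes down towards the north-east.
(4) Most of the ground drains across the eastern edge.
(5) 4 summits rise at least 50 m above their surroundings.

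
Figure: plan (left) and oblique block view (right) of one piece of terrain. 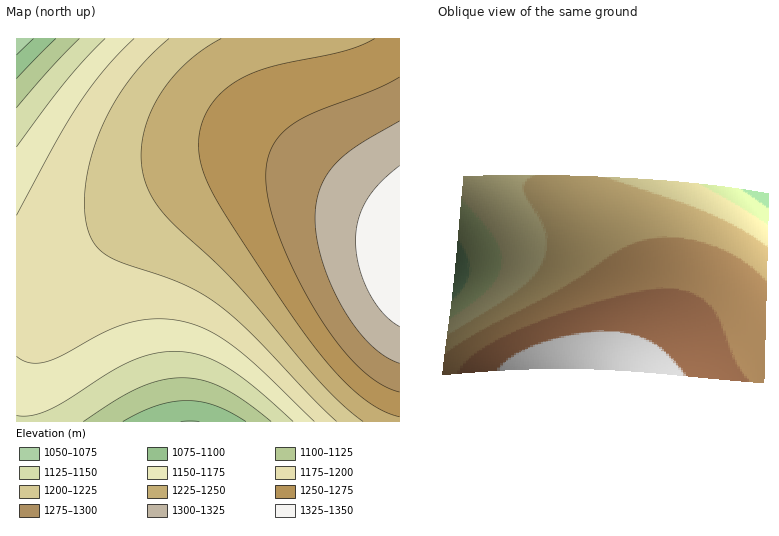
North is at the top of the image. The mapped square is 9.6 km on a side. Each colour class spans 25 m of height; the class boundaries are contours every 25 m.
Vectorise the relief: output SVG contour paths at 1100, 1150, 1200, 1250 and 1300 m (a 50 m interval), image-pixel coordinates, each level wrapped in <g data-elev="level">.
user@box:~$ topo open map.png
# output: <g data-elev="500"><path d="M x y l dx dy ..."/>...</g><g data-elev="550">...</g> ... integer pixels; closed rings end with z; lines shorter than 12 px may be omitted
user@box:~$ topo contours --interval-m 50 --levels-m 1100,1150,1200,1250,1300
<g data-elev="1100"><path d="M123 422l33-16 16-4 14-1 14 1 14 3 16 7 16 10"/><path d="M56 38l-40 41"/></g><g data-elev="1150"><path d="M16 415l16 0 18-6 18-9 44-29 22-11 22-7 20-2 26 4 24 12 28 20 39 35"/><path d="M105 38l-39 44-50 65"/></g><g data-elev="1200"><path d="M169 38l-22 22-20 22-16 26-12 26-10 30-4 28 0 24 5 20 8 12 12 10 72 26 20 10 18 12 32 29 60 63 25 24"/></g><g data-elev="1250"><path d="M375 38l-15 7-16 6-78 17-16 6-14 8-17 14-12 16-7 18-1 20 5 24 14 28 56 88 36 52 25 30 23 22 22 15 20 8"/></g><g data-elev="1300"><path d="M400 121l-44 25-22 20-9 12-5 12-4 14-1 14 2 20 5 24 9 24 12 22 13 20 14 17 15 11 15 7"/></g>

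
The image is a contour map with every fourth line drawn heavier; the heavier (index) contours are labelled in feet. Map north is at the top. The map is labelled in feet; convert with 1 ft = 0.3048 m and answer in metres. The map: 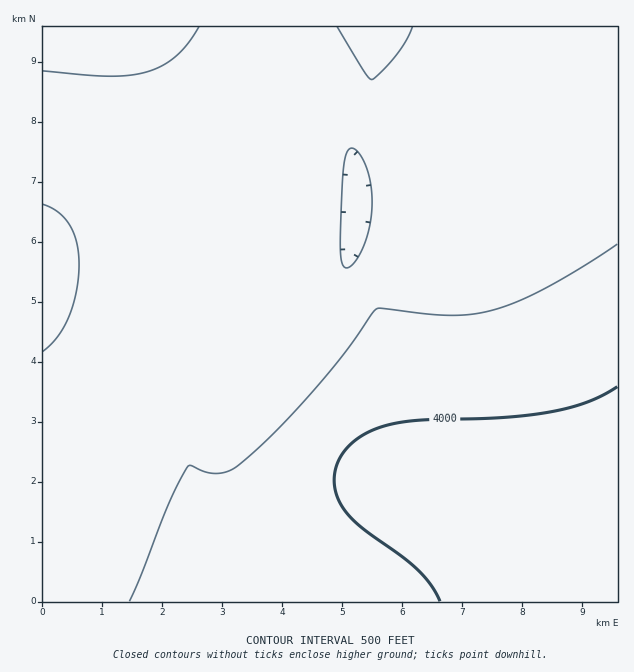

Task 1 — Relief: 860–1340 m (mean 1060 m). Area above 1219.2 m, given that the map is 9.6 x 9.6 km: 12.8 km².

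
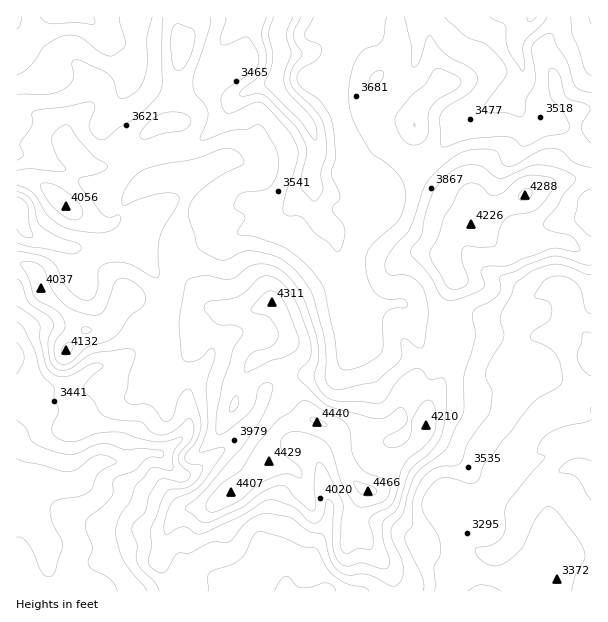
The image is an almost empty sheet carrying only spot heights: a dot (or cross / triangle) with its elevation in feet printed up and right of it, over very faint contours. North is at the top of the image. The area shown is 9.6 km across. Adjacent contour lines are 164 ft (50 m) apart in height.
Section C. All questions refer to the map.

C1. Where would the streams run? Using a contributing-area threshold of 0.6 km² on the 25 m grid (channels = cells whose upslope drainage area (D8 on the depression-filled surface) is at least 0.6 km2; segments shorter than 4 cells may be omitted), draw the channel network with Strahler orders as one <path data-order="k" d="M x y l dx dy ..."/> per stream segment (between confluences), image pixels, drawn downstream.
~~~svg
<path data-order="1" d="M89 591l-39 0"/><path data-order="1" d="M236 591l12 0"/><path data-order="1" d="M329 591l-6 0"/><path data-order="2" d="M284 564l1 3 0 24 2 0"/><path data-order="1" d="M272 552l12 12"/><path data-order="1" d="M44 542l-5-6-13-29-9-9 0-7"/><path data-order="1" d="M452 507l10 11 2 3 0 4 3 6 0 3 6 11 6 6 3 1 16 0 6-4 2 0 7-8 3-6 0-3 2-1 1-18 3-6 8-9 0-2 15-15 1 0 5-4 4-2 3-3 6-3 3 0 2-1 12 0 3 1 6 6 1 0 0 2"/><path data-order="1" d="M92 486l-3-3-12 0"/><path data-order="2" d="M77 483l-3 2-51 0-6 6"/><path data-order="1" d="M591 480l0-4"/><path data-order="2" d="M102 462l-6 2-19 19"/><path data-order="1" d="M317 459l3 6 0 6 1 2 0 7 2 2 1 10 5 9 0 15-2 2 0 6-4 9-6 7-2 9-1 2 0 40 9 0"/><path data-order="2" d="M159 453l-16 0-12 8-8 0-1 1-20 0"/><path data-order="1" d="M549 443l6-2 2-1 6 0 1-2 27 0 0-1"/><path data-order="1" d="M17 435l0 56"/><path data-order="1" d="M401 431l9-9 1-18 2-2 1-6 12-12 0-1 5-6 0-3 1-2 0-10-1-3-8-8-4-9 0-4-6-12 0-5-2-1 0-3-3-6-7-8-9 0-2 2-34 0-3-3"/><path data-order="1" d="M263 398l0 4-5 9-3 3 0 2-12 12 0 1-22 23-2 0-4 4-2 0-12 12-1 0-3 3-6 2-2 1-10 0-20-19 0-2"/><path data-order="1" d="M345 363l3-6 3-3 2-6 3-4 0-18"/><path data-order="1" d="M120 360l-4 3-20 3-6 3-15 12-6 3-7 2-2 1-43 0 0-31"/><path data-order="1" d="M512 356l16-17 3-1 3 0 2-2 24 0 3 2 15 13 3 0 10 6"/><path data-order="1" d="M360 354l0-15-1-1 0-5-2-1 0-5-1-1"/><path data-order="1" d="M17 339l0 17"/><path data-order="1" d="M228 336l-1 0-15 15-5 11-9 9-6 10 0 3-4 9 0 36-2 3-21 20-6 1"/><path data-order="2" d="M356 326l0-15-2-2 0-4-1-3"/><path data-order="2" d="M353 302l-2-6-1-2 0-3-2-1 0-5-1-1 0-3-2-2 0-3-1-1 0-3-2-2 0-3-3-6 0-7-1-2 0-10-2-2 0-3-1-3-15-15-5-9 0-21-3-6"/><path data-order="1" d="M528 300l8-4"/><path data-order="2" d="M536 296l12-6 15 0 4 4 2 3 0 12 1 2 2 9 4 4 0 2 14 13 0 3 1 2 0 13"/><path data-order="1" d="M164 293l0-5-6-10-5-5 0-1-24-24-1 0"/><path data-order="1" d="M80 276l-2-6-1-1 0-17-5-4"/><path data-order="1" d="M497 276l18 9 10 11 11 0"/><path data-order="2" d="M72 248l-3-2-12-1-1-2-3 0-2-1-3 0-6-3-4 0-9-5-6-7-2-12-4-6 0-2"/><path data-order="2" d="M128 248l-56 0"/><path data-order="1" d="M227 240l3-3 15-7 4 0 2-2 6 0 1-1 8 0 1-2 3 0 15-15"/><path data-order="1" d="M549 225l2-1 4 0 2-2 7 0 2-1 18 0 7-6 0-5"/><path data-order="1" d="M144 221l-1 7-5 9-10 11"/><path data-order="2" d="M285 210l26-25 0-6"/><path data-order="1" d="M240 204l20 0 3 3 6 2 1 1 15 0"/><path data-order="1" d="M389 200l-11 10-21 0-9-4-3-3-6-3-4-5-14-3-9-9"/><path data-order="2" d="M312 183l0-3-1-1"/><path data-order="3" d="M311 179l0-6 1-2 0-4 2-2 1-9 2-1 0-12-2-2-3-12-6-10-27-27-1-3 0-9"/><path data-order="1" d="M117 177l8-7 0-2 10-10 3-2 8 0 1-1 8-2 9-4 6 0 1-2 12 0 2-1 4 0 9-5 29-28 3-8 12-12 16-7 15-2 5-4"/><path data-order="1" d="M518 150l4-4 3-6 0-18-4-6-2-5-7-9 0-1"/><path data-order="1" d="M452 135l18-18 10-4 15-11 5-1 13-12"/><path data-order="1" d="M522 111l-10-10"/><path data-order="1" d="M114 108l3-3 3-6 2-7 1-2 0-24-10-10 0-2-3-3-3-6 0-3-6-10-14-14"/><path data-order="2" d="M512 101l0-9 1-3"/><path data-order="2" d="M513 89l6-6 3-6 0-12-6-12-1-12 4-9 9-9 3-6"/><path data-order="3" d="M278 80l0-11 1-1 0-6 2-2 0-9"/><path data-order="1" d="M414 65l2-3 0-5 1-1 0-39"/><path data-order="1" d="M305 53l-23 0-1-2"/><path data-order="3" d="M281 51l0-4-2-2 0-4-1-2 0-7 1-2 2-9 3-4"/><path data-order="1" d="M20 47l-2-18-1-2 0-10"/><path data-order="1" d="M222 45l0-1 6-6 0-2 9-10 3-6 0-3 2 0"/><path data-order="1" d="M104 33l-15-15-2 0"/><path data-order="1" d="M591 30l0-13"/><path data-order="2" d="M87 18l-3-1-31 0"/><path data-order="1" d="M488 17l16 0"/>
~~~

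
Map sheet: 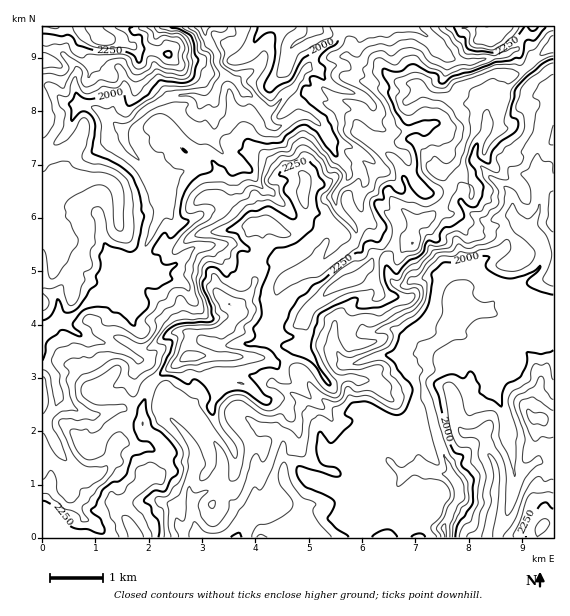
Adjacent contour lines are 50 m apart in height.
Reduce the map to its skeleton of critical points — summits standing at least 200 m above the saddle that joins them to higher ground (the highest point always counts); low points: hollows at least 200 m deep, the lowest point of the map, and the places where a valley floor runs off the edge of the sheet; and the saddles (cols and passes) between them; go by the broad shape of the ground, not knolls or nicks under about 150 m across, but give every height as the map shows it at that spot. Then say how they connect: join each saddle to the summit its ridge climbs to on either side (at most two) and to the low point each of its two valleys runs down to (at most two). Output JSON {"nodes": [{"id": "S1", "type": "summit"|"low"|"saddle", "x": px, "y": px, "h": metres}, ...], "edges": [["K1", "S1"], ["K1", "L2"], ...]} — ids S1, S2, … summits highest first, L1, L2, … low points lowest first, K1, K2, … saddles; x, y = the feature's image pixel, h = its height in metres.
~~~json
{"nodes": [
{"id": "S1", "type": "summit", "x": 192, "y": 356, "h": 2432},
{"id": "S2", "type": "summit", "x": 103, "y": 37, "h": 2388},
{"id": "S3", "type": "summit", "x": 541, "y": 527, "h": 2310},
{"id": "L1", "type": "low", "x": 205, "y": 28, "h": 1794},
{"id": "L2", "type": "low", "x": 444, "y": 531, "h": 1847},
{"id": "K1", "type": "saddle", "x": 157, "y": 379, "h": 2237},
{"id": "K2", "type": "saddle", "x": 80, "y": 311, "h": 1990},
{"id": "K3", "type": "saddle", "x": 553, "y": 311, "h": 1960}],
"edges": [["K1", "S1"], ["K1", "L1"], ["K1", "L2"], ["K2", "S1"], ["K2", "S2"], ["K2", "L1"], ["K3", "S1"], ["K3", "S3"], ["K3", "L2"]]}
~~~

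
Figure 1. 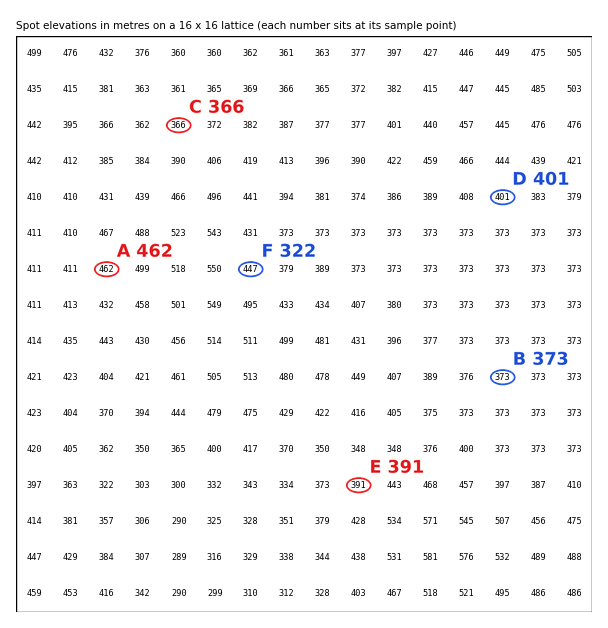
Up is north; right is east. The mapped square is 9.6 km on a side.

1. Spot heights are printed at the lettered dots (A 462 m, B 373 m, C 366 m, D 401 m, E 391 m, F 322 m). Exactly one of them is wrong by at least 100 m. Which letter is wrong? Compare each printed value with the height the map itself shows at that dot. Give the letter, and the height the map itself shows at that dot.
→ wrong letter F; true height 447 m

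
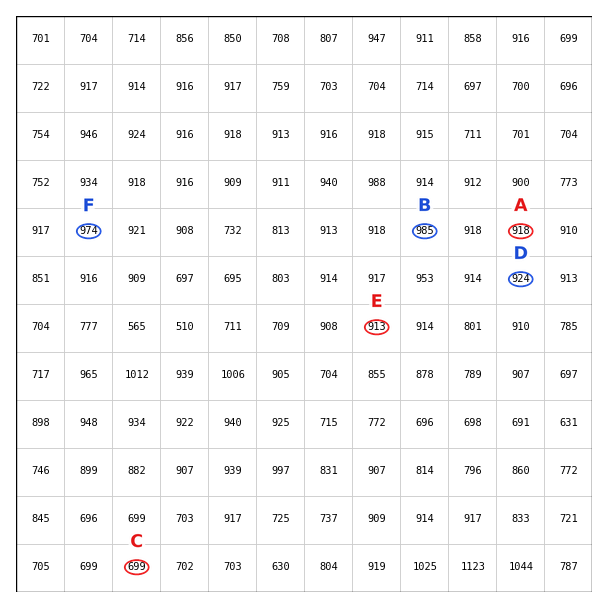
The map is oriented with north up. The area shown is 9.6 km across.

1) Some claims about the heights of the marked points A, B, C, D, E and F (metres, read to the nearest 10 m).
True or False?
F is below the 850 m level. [False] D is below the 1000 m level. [True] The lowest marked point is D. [False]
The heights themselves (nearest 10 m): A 920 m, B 990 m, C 700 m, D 920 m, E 910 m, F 970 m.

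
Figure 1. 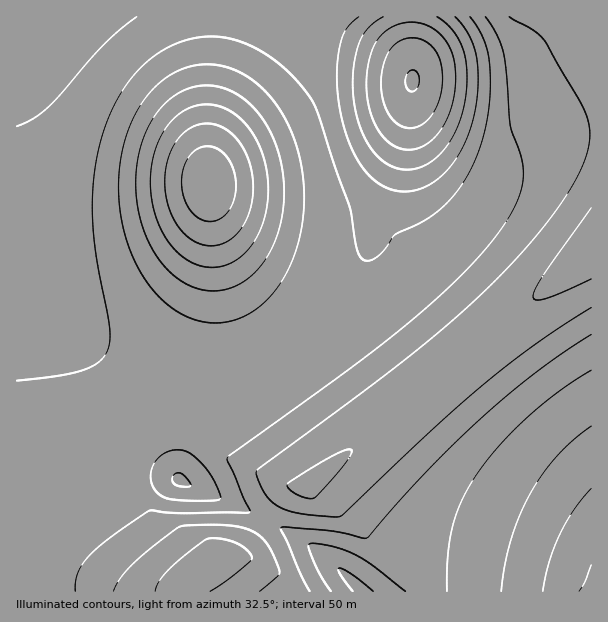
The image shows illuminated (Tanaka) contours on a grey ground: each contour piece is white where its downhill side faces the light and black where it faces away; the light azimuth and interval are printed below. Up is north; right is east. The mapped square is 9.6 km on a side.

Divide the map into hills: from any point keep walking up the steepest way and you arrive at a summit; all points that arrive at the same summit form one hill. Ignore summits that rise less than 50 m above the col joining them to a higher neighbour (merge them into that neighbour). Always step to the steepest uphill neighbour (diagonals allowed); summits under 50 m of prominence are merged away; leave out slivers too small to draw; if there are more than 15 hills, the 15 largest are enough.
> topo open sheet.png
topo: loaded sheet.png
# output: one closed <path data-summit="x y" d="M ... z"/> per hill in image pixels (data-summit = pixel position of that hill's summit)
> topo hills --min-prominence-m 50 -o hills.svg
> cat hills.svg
<path data-summit="591 246" d="M591 16l-181 1 2 76-12 63-10 32-16 33-10 42-14 25-16 23-23 25-32 25-40 23-23 7-16 3-21 0-17-3-34-15-18-14-2 1 20 17 23 27 25 69 4 5 51 21 75 40 24 18 32 32 230-1z"/><path data-summit="209 183" d="M410 16l-393 0-1 200 12 35 15 31 18 30 23 29 36 31 29 14 19 6 32 2 27-6 36-16 48-36 23-25 21-30 13-32 6-28 22-50 8-33 8-45 0-52z"/><path data-summit="212 563" d="M17 217l-1 374 344 1-30-32-24-18-75-40-45-18-8-5-26-66-6-11-26-28-36-33-23-29-29-51z"/>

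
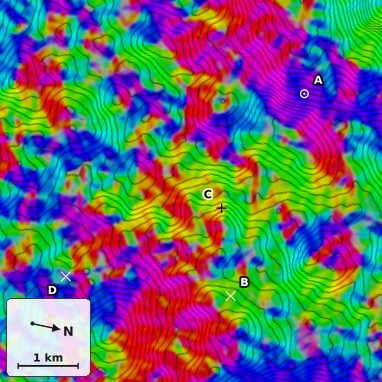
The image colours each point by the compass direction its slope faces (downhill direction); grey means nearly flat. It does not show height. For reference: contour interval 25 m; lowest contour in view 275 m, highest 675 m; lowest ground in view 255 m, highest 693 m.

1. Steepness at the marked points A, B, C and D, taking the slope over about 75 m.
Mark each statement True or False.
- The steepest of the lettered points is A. False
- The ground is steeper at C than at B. True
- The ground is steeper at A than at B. True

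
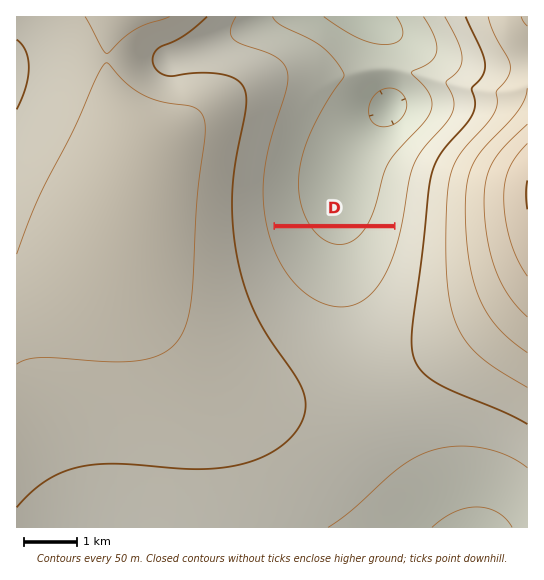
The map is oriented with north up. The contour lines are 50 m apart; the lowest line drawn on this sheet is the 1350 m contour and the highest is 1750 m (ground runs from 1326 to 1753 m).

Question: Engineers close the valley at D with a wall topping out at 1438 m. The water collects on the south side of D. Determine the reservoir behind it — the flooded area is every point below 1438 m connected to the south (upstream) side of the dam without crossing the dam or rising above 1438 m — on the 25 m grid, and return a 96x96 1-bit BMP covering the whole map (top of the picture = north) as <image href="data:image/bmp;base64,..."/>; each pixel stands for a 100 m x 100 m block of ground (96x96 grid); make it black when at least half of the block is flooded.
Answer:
<image width="96" height="96" href="data:image/bmp;base64,Qk2+BAAAAAAAAD4AAAAoAAAAYAAAAGAAAAABAAEAAAAAAIAEAAATCwAAEwsAAAIAAAAAAAAA////AAAAAAAAAAAAAAAAAAAAAAAAAAAAAAAAAAAAAAAAAAAAAAAAAAAAAAAAAAAAAAAAAAAAAAAAAAAAAAAAAAAAAAAAAAAAAAAAAAAAAAAAAAAAAAAAAAAAAAAAAAAAAAAAAAAAAAAAAAAAAAAAAAAAAAAAAAAAAAAAAAAAAAAAAAAAAAAAAAAAAAAAAAAAAAAAAAAAAAAAAAAAAAAAAAAAAAAAAAAAAAAAAAAAAAAAAAAAAAAAAAAAAAAAAAAAAAAAAAAAAAAAAAAAAAAAAAAAAAAAAAAAAAAAAAAAAAAAAAAAAAAAAAAAAAAAAAAAAAAAAAAAAAAAAAAAAAAAAAAAAAAAAAAAAAAAAAAAAAAAAAAAAAAAAAAAAAAAAAAAAAAAAAAAAAAAAAAAAAAAAAAAAAAAAAAAAAAAAAAAAAAAAAAAAAAAAAAAAAAAAAAAAAAAAAAAAAAAAAAAAAAAAAAAAAAAAAAAAAAAAAAAAAAAAAAAAAAAAAAAAAAAAAAAAAAAAAAAAAAAAAAAAAAAAAAAAAAAAAAAAAAAAAAAAAAAAAAAAAAAAAAAAAAAAAAAAAAAAAAAAAAAAAAAAAAAAAAAAAAAAAAAAAAAAAAAAAAAAAAAAAAAAAAAAAAAAAAAAAAAAAAAAAAAAAAAAAAAAAAAAAAAAAAAAAAAAAAAAAAAAAAAAAAAAAAAAAAAAAAAAAAAAAAAAAAAAAAAAAAAHgAAAAAAAAAAAAAA/4AAAAAAAAAAAAAB/8AAAAAAAAAAAAAD/+AAAAAAAAAAAAAH//AAAAAAAAAAAAAP//AAAAAAAAAAAAAf//gAAAAAAAAAAAAf//gAAAAAAAAAAAA///wAAAAAAAAAAAA///wAAAAAAAAAAAB///wAAAAAAAAAAAB///4AAAAAAAAAAAAAAAAAAAAAAAAAAAAAAAAAAAAAAAAAAAAAAAAAAAAAAAAAAAAAAAAAAAAAAAAAAAAAAAAAAAAAAAAAAAAAAAAAAAAAAAAAAAAAAAAAAAAAAAAAAAAAAAAAAAAAAAAAAAAAAAAAAAAAAAAAAAAAAAAAAAAAAAAAAAAAAAAAAAAAAAAAAAAAAAAAAAAAAAAAAAAAAAAAAAAAAAAAAAAAAAAAAAAAAAAAAAAAAAAAAAAAAAAAAAAAAAAAAAAAAAAAAAAAAAAAAAAAAAAAAAAAAAAAAAAAAAAAAAAAAAAAAAAAAAAAAAAAAAAAAAAAAAAAAAAAAAAAAAAAAAAAAAAAAAAAAAAAAAAAAAAAAAAAAAAAAAAAAAAAAAAAAAAAAAAAAAAAAAAAAAAAAAAAAAAAAAAAAAAAAAAAAAAAAAAAAAAAAAAAAAAAAAAAAAAAAAAAAAAAAAAAAAAAAAAAAAAAAAAAAAAAAAAAAAAAAAAAAAAAAAAAAAAAAAAAAAAAAAAAAAAAAAAAAAAAAAAAAAAAAAAAAAAAAAAAAAAAAAAAAAAAAAAAAAAAAAAAAAAAAAAAAAAAAAAAAAAAAAAAAAAAAAAAAAAAAAAAAAAAAAAAAAAAAAAAAAAAAAAAAAA="/>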